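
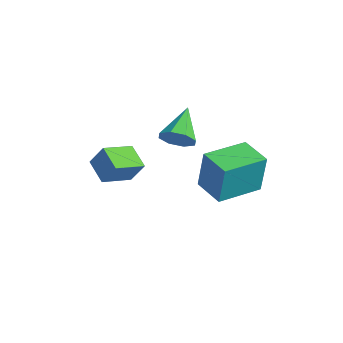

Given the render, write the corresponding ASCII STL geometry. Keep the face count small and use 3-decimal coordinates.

solid 
facet normal -0.971 -0.208 0.115
outer loop
vertex 2.672 -0.252 2.16
vertex 2.23 1.746 2.04
vertex 2.482 -0.408 0.266
endloop
endfacet
facet normal 0.216 -0.975 0.059
outer loop
vertex 3.89 -0.106 0.1
vertex 2.672 -0.252 2.16
vertex 2.482 -0.408 0.266
endloop
endfacet
facet normal -0.971 -0.208 0.115
outer loop
vertex 2.482 -0.408 0.266
vertex 2.23 1.746 2.04
vertex 2.04 1.59 0.146
endloop
endfacet
facet normal -0.099 -0.082 -0.992
outer loop
vertex 2.04 1.59 0.146
vertex 3.89 -0.106 0.1
vertex 2.482 -0.408 0.266
endloop
endfacet
facet normal 0.099 0.082 0.992
outer loop
vertex 2.672 -0.252 2.16
vertex 3.638 2.048 1.874
vertex 2.23 1.746 2.04
endloop
endfacet
facet normal 0.216 -0.975 0.059
outer loop
vertex 4.08 0.05 1.994
vertex 2.672 -0.252 2.16
vertex 3.89 -0.106 0.1
endloop
endfacet
facet normal 0.099 0.082 0.992
outer loop
vertex 4.08 0.05 1.994
vertex 3.638 2.048 1.874
vertex 2.672 -0.252 2.16
endloop
endfacet
facet normal -0.216 0.975 -0.059
outer loop
vertex 2.23 1.746 2.04
vertex 3.638 2.048 1.874
vertex 2.04 1.59 0.146
endloop
endfacet
facet normal -0.099 -0.082 -0.992
outer loop
vertex 3.448 1.892 -0.02
vertex 3.89 -0.106 0.1
vertex 2.04 1.59 0.146
endloop
endfacet
facet normal -0.216 0.975 -0.059
outer loop
vertex 2.04 1.59 0.146
vertex 3.638 2.048 1.874
vertex 3.448 1.892 -0.02
endloop
endfacet
facet normal 0.971 0.208 -0.115
outer loop
vertex 3.448 1.892 -0.02
vertex 4.08 0.05 1.994
vertex 3.89 -0.106 0.1
endloop
endfacet
facet normal 0.971 0.208 -0.115
outer loop
vertex 3.638 2.048 1.874
vertex 4.08 0.05 1.994
vertex 3.448 1.892 -0.02
endloop
endfacet
facet normal 0.672 -0.536 -0.511
outer loop
vertex -0.101 -0.54 1.725
vertex -0.328 -0.157 1.025
vertex 0.236 -0.013 1.616
endloop
endfacet
facet normal 0.215 0.064 0.975
outer loop
vertex -0.101 -0.54 1.725
vertex 0.236 -0.013 1.616
vertex -1.552 0.817 1.955
endloop
endfacet
facet normal 0.672 -0.536 -0.511
outer loop
vertex 0.236 -0.013 1.616
vertex -0.328 -0.157 1.025
vertex 0.243 0.43 1.161
endloop
endfacet
facet normal 0.421 0.647 0.636
outer loop
vertex 0.236 -0.013 1.616
vertex 0.243 0.43 1.161
vertex -1.552 0.817 1.955
endloop
endfacet
facet normal 0.672 -0.535 -0.511
outer loop
vertex 0.243 0.43 1.161
vertex -0.328 -0.157 1.025
vertex -0.085 0.529 0.626
endloop
endfacet
facet normal 0.228 0.973 0.040
outer loop
vertex 0.243 0.43 1.161
vertex -0.085 0.529 0.626
vertex -1.552 0.817 1.955
endloop
endfacet
facet normal 0.672 -0.536 -0.512
outer loop
vertex -0.085 0.529 0.626
vertex -0.328 -0.157 1.025
vertex -0.555 0.227 0.325
endloop
endfacet
facet normal -0.251 0.851 -0.462
outer loop
vertex -0.085 0.529 0.626
vertex -0.555 0.227 0.325
vertex -1.552 0.817 1.955
endloop
endfacet
facet normal 0.673 -0.534 -0.511
outer loop
vertex -0.555 0.227 0.325
vertex -0.328 -0.157 1.025
vertex -0.892 -0.301 0.433
endloop
endfacet
facet normal -0.736 0.352 -0.578
outer loop
vertex -0.555 0.227 0.325
vertex -0.892 -0.301 0.433
vertex -1.552 0.817 1.955
endloop
endfacet
facet normal 0.673 -0.535 -0.511
outer loop
vertex -0.892 -0.301 0.433
vertex -0.328 -0.157 1.025
vertex -0.899 -0.744 0.888
endloop
endfacet
facet normal -0.943 -0.231 -0.239
outer loop
vertex -0.892 -0.301 0.433
vertex -0.899 -0.744 0.888
vertex -1.552 0.817 1.955
endloop
endfacet
facet normal 0.673 -0.535 -0.511
outer loop
vertex -0.899 -0.744 0.888
vertex -0.328 -0.157 1.025
vertex -0.571 -0.843 1.424
endloop
endfacet
facet normal -0.750 -0.557 0.356
outer loop
vertex -0.899 -0.744 0.888
vertex -0.571 -0.843 1.424
vertex -1.552 0.817 1.955
endloop
endfacet
facet normal 0.672 -0.535 -0.511
outer loop
vertex -0.571 -0.843 1.424
vertex -0.328 -0.157 1.025
vertex -0.101 -0.54 1.725
endloop
endfacet
facet normal -0.270 -0.434 0.859
outer loop
vertex -0.571 -0.843 1.424
vertex -0.101 -0.54 1.725
vertex -1.552 0.817 1.955
endloop
endfacet
facet normal -0.908 -0.092 0.408
outer loop
vertex -1.948 -2.805 0.118
vertex -2.317 -1.386 -0.384
vertex -2.357 -3.271 -0.898
endloop
endfacet
facet normal 0.238 -0.916 0.324
outer loop
vertex -1.203 -3.154 -1.416
vertex -1.948 -2.805 0.118
vertex -2.357 -3.271 -0.898
endloop
endfacet
facet normal -0.908 -0.092 0.408
outer loop
vertex -2.357 -3.271 -0.898
vertex -2.317 -1.386 -0.384
vertex -2.726 -1.852 -1.4
endloop
endfacet
facet normal -0.344 -0.391 -0.854
outer loop
vertex -2.726 -1.852 -1.4
vertex -1.203 -3.154 -1.416
vertex -2.357 -3.271 -0.898
endloop
endfacet
facet normal 0.344 0.391 0.854
outer loop
vertex -1.948 -2.805 0.118
vertex -1.163 -1.269 -0.902
vertex -2.317 -1.386 -0.384
endloop
endfacet
facet normal 0.238 -0.916 0.324
outer loop
vertex -0.794 -2.688 -0.4
vertex -1.948 -2.805 0.118
vertex -1.203 -3.154 -1.416
endloop
endfacet
facet normal 0.344 0.391 0.854
outer loop
vertex -0.794 -2.688 -0.4
vertex -1.163 -1.269 -0.902
vertex -1.948 -2.805 0.118
endloop
endfacet
facet normal -0.238 0.916 -0.324
outer loop
vertex -2.317 -1.386 -0.384
vertex -1.163 -1.269 -0.902
vertex -2.726 -1.852 -1.4
endloop
endfacet
facet normal -0.344 -0.391 -0.854
outer loop
vertex -1.572 -1.735 -1.918
vertex -1.203 -3.154 -1.416
vertex -2.726 -1.852 -1.4
endloop
endfacet
facet normal -0.238 0.916 -0.324
outer loop
vertex -2.726 -1.852 -1.4
vertex -1.163 -1.269 -0.902
vertex -1.572 -1.735 -1.918
endloop
endfacet
facet normal 0.908 0.092 -0.408
outer loop
vertex -1.572 -1.735 -1.918
vertex -0.794 -2.688 -0.4
vertex -1.203 -3.154 -1.416
endloop
endfacet
facet normal 0.908 0.092 -0.408
outer loop
vertex -1.163 -1.269 -0.902
vertex -0.794 -2.688 -0.4
vertex -1.572 -1.735 -1.918
endloop
endfacet

endsolid


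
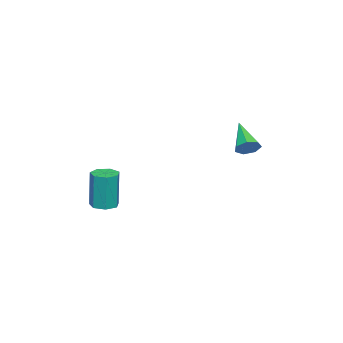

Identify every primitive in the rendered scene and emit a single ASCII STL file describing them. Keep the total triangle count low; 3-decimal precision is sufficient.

solid 
facet normal -0.003 -0.028 -1.000
outer loop
vertex 0.988 -2.055 -1.017
vertex 0.367 -2.42 -1.005
vertex 0.469 -1.708 -1.025
endloop
endfacet
facet normal 0.556 0.831 -0.025
outer loop
vertex 0.988 -2.055 -1.017
vertex 0.469 -1.708 -1.025
vertex 0.994 -1.995 1.092
endloop
endfacet
facet normal 0.556 0.831 -0.025
outer loop
vertex 0.994 -1.995 1.092
vertex 0.469 -1.708 -1.025
vertex 0.475 -1.648 1.084
endloop
endfacet
facet normal 0.004 0.029 1.000
outer loop
vertex 0.994 -1.995 1.092
vertex 0.475 -1.648 1.084
vertex 0.373 -2.36 1.105
endloop
endfacet
facet normal -0.003 -0.028 -1.000
outer loop
vertex 0.469 -1.708 -1.025
vertex 0.367 -2.42 -1.005
vertex -0.127 -1.896 -1.018
endloop
endfacet
facet normal -0.301 0.953 -0.026
outer loop
vertex 0.469 -1.708 -1.025
vertex -0.127 -1.896 -1.018
vertex 0.475 -1.648 1.084
endloop
endfacet
facet normal -0.301 0.953 -0.026
outer loop
vertex 0.475 -1.648 1.084
vertex -0.127 -1.896 -1.018
vertex -0.121 -1.836 1.091
endloop
endfacet
facet normal 0.003 0.029 1.000
outer loop
vertex 0.475 -1.648 1.084
vertex -0.121 -1.836 1.091
vertex 0.373 -2.36 1.105
endloop
endfacet
facet normal -0.003 -0.028 -1.000
outer loop
vertex -0.127 -1.896 -1.018
vertex 0.367 -2.42 -1.005
vertex -0.351 -2.479 -1.001
endloop
endfacet
facet normal -0.934 0.358 -0.008
outer loop
vertex -0.127 -1.896 -1.018
vertex -0.351 -2.479 -1.001
vertex -0.121 -1.836 1.091
endloop
endfacet
facet normal -0.934 0.357 -0.007
outer loop
vertex -0.121 -1.836 1.091
vertex -0.351 -2.479 -1.001
vertex -0.344 -2.419 1.108
endloop
endfacet
facet normal 0.002 0.028 1.000
outer loop
vertex -0.121 -1.836 1.091
vertex -0.344 -2.419 1.108
vertex 0.373 -2.36 1.105
endloop
endfacet
facet normal -0.003 -0.030 -1.000
outer loop
vertex -0.351 -2.479 -1.001
vertex 0.367 -2.42 -1.005
vertex -0.034 -3.018 -0.986
endloop
endfacet
facet normal -0.862 -0.507 0.017
outer loop
vertex -0.351 -2.479 -1.001
vertex -0.034 -3.018 -0.986
vertex -0.344 -2.419 1.108
endloop
endfacet
facet normal -0.863 -0.505 0.017
outer loop
vertex -0.344 -2.419 1.108
vertex -0.034 -3.018 -0.986
vertex -0.028 -2.958 1.123
endloop
endfacet
facet normal 0.002 0.029 1.000
outer loop
vertex -0.344 -2.419 1.108
vertex -0.028 -2.958 1.123
vertex 0.373 -2.36 1.105
endloop
endfacet
facet normal -0.004 -0.029 -1.000
outer loop
vertex -0.034 -3.018 -0.986
vertex 0.367 -2.42 -1.005
vertex 0.584 -3.106 -0.986
endloop
endfacet
facet normal -0.141 -0.990 0.029
outer loop
vertex -0.034 -3.018 -0.986
vertex 0.584 -3.106 -0.986
vertex -0.028 -2.958 1.123
endloop
endfacet
facet normal -0.141 -0.990 0.029
outer loop
vertex -0.028 -2.958 1.123
vertex 0.584 -3.106 -0.986
vertex 0.591 -3.046 1.123
endloop
endfacet
facet normal 0.004 0.027 1.000
outer loop
vertex -0.028 -2.958 1.123
vertex 0.591 -3.046 1.123
vertex 0.373 -2.36 1.105
endloop
endfacet
facet normal -0.002 -0.028 -1.000
outer loop
vertex 0.584 -3.106 -0.986
vertex 0.367 -2.42 -1.005
vertex 1.039 -2.678 -0.999
endloop
endfacet
facet normal 0.685 -0.728 0.018
outer loop
vertex 0.584 -3.106 -0.986
vertex 1.039 -2.678 -0.999
vertex 0.591 -3.046 1.123
endloop
endfacet
facet normal 0.686 -0.727 0.019
outer loop
vertex 0.591 -3.046 1.123
vertex 1.039 -2.678 -0.999
vertex 1.045 -2.618 1.11
endloop
endfacet
facet normal 0.003 0.027 1.000
outer loop
vertex 0.591 -3.046 1.123
vertex 1.045 -2.618 1.11
vertex 0.373 -2.36 1.105
endloop
endfacet
facet normal -0.002 -0.029 -1.000
outer loop
vertex 1.039 -2.678 -0.999
vertex 0.367 -2.42 -1.005
vertex 0.988 -2.055 -1.017
endloop
endfacet
facet normal 0.997 0.081 -0.005
outer loop
vertex 1.039 -2.678 -0.999
vertex 0.988 -2.055 -1.017
vertex 1.045 -2.618 1.11
endloop
endfacet
facet normal 0.997 0.081 -0.005
outer loop
vertex 1.045 -2.618 1.11
vertex 0.988 -2.055 -1.017
vertex 0.994 -1.995 1.092
endloop
endfacet
facet normal 0.004 0.029 1.000
outer loop
vertex 1.045 -2.618 1.11
vertex 0.994 -1.995 1.092
vertex 0.373 -2.36 1.105
endloop
endfacet
facet normal 0.655 0.500 -0.566
outer loop
vertex -0.71 3.895 3.428
vertex -1.195 4.291 3.217
vertex -0.8 4.367 3.741
endloop
endfacet
facet normal 0.508 -0.407 0.759
outer loop
vertex -0.71 3.895 3.428
vertex -0.8 4.367 3.741
vertex -2.425 3.349 4.283
endloop
endfacet
facet normal 0.655 0.500 -0.566
outer loop
vertex -0.8 4.367 3.741
vertex -1.195 4.291 3.217
vertex -1.187 4.781 3.659
endloop
endfacet
facet normal 0.125 0.304 0.945
outer loop
vertex -0.8 4.367 3.741
vertex -1.187 4.781 3.659
vertex -2.425 3.349 4.283
endloop
endfacet
facet normal 0.654 0.501 -0.567
outer loop
vertex -1.187 4.781 3.659
vertex -1.195 4.291 3.217
vertex -1.58 4.826 3.245
endloop
endfacet
facet normal -0.500 0.671 0.548
outer loop
vertex -1.187 4.781 3.659
vertex -1.58 4.826 3.245
vertex -2.425 3.349 4.283
endloop
endfacet
facet normal 0.654 0.501 -0.567
outer loop
vertex -1.58 4.826 3.245
vertex -1.195 4.291 3.217
vertex -1.683 4.468 2.81
endloop
endfacet
facet normal -0.898 0.420 -0.133
outer loop
vertex -1.58 4.826 3.245
vertex -1.683 4.468 2.81
vertex -2.425 3.349 4.283
endloop
endfacet
facet normal 0.654 0.500 -0.567
outer loop
vertex -1.683 4.468 2.81
vertex -1.195 4.291 3.217
vertex -1.418 3.976 2.682
endloop
endfacet
facet normal -0.768 -0.261 -0.585
outer loop
vertex -1.683 4.468 2.81
vertex -1.418 3.976 2.682
vertex -2.425 3.349 4.283
endloop
endfacet
facet normal 0.654 0.501 -0.567
outer loop
vertex -1.418 3.976 2.682
vertex -1.195 4.291 3.217
vertex -0.985 3.722 2.957
endloop
endfacet
facet normal -0.208 -0.859 -0.467
outer loop
vertex -1.418 3.976 2.682
vertex -0.985 3.722 2.957
vertex -2.425 3.349 4.283
endloop
endfacet
facet normal 0.655 0.500 -0.566
outer loop
vertex -0.985 3.722 2.957
vertex -1.195 4.291 3.217
vertex -0.71 3.895 3.428
endloop
endfacet
facet normal 0.359 -0.924 0.130
outer loop
vertex -0.985 3.722 2.957
vertex -0.71 3.895 3.428
vertex -2.425 3.349 4.283
endloop
endfacet

endsolid


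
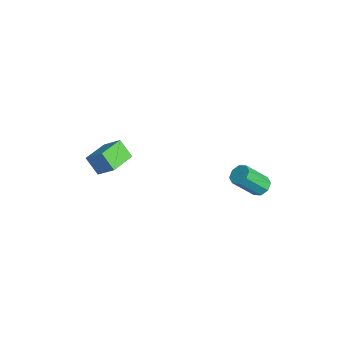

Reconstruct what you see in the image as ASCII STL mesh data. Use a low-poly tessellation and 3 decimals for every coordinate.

solid 
facet normal -0.620 0.784 -0.034
outer loop
vertex -3.245 -3.096 3.138
vertex -2.524 -2.572 2.046
vertex -4.137 -3.843 2.191
endloop
endfacet
facet normal -0.511 -0.372 0.775
outer loop
vertex -2.976 -5.308 2.254
vertex -3.245 -3.096 3.138
vertex -4.137 -3.843 2.191
endloop
endfacet
facet normal -0.620 0.783 -0.034
outer loop
vertex -4.137 -3.843 2.191
vertex -2.524 -2.572 2.046
vertex -3.415 -3.319 1.098
endloop
endfacet
facet normal -0.594 -0.498 -0.631
outer loop
vertex -3.415 -3.319 1.098
vertex -2.976 -5.308 2.254
vertex -4.137 -3.843 2.191
endloop
endfacet
facet normal 0.594 0.498 0.631
outer loop
vertex -3.245 -3.096 3.138
vertex -1.363 -4.037 2.109
vertex -2.524 -2.572 2.046
endloop
endfacet
facet normal -0.512 -0.372 0.774
outer loop
vertex -2.085 -4.561 3.202
vertex -3.245 -3.096 3.138
vertex -2.976 -5.308 2.254
endloop
endfacet
facet normal 0.594 0.498 0.631
outer loop
vertex -2.085 -4.561 3.202
vertex -1.363 -4.037 2.109
vertex -3.245 -3.096 3.138
endloop
endfacet
facet normal 0.512 0.372 -0.774
outer loop
vertex -2.524 -2.572 2.046
vertex -1.363 -4.037 2.109
vertex -3.415 -3.319 1.098
endloop
endfacet
facet normal -0.594 -0.498 -0.631
outer loop
vertex -2.255 -4.784 1.162
vertex -2.976 -5.308 2.254
vertex -3.415 -3.319 1.098
endloop
endfacet
facet normal 0.512 0.371 -0.775
outer loop
vertex -3.415 -3.319 1.098
vertex -1.363 -4.037 2.109
vertex -2.255 -4.784 1.162
endloop
endfacet
facet normal 0.621 -0.783 0.034
outer loop
vertex -2.255 -4.784 1.162
vertex -2.085 -4.561 3.202
vertex -2.976 -5.308 2.254
endloop
endfacet
facet normal 0.620 -0.784 0.034
outer loop
vertex -1.363 -4.037 2.109
vertex -2.085 -4.561 3.202
vertex -2.255 -4.784 1.162
endloop
endfacet
facet normal -0.008 0.675 -0.737
outer loop
vertex 2.253 4.295 0.967
vertex 1.552 4.116 0.811
vertex 1.88 4.607 1.257
endloop
endfacet
facet normal 0.752 0.490 0.441
outer loop
vertex 2.253 4.295 0.967
vertex 1.88 4.607 1.257
vertex 2.27 2.902 2.485
endloop
endfacet
facet normal 0.752 0.490 0.441
outer loop
vertex 2.27 2.902 2.485
vertex 1.88 4.607 1.257
vertex 1.897 3.214 2.775
endloop
endfacet
facet normal 0.008 -0.676 0.737
outer loop
vertex 2.27 2.902 2.485
vertex 1.897 3.214 2.775
vertex 1.568 2.724 2.329
endloop
endfacet
facet normal -0.008 0.675 -0.738
outer loop
vertex 1.88 4.607 1.257
vertex 1.552 4.116 0.811
vertex 1.315 4.632 1.286
endloop
endfacet
facet normal 0.067 0.736 0.674
outer loop
vertex 1.88 4.607 1.257
vertex 1.315 4.632 1.286
vertex 1.897 3.214 2.775
endloop
endfacet
facet normal 0.067 0.736 0.674
outer loop
vertex 1.897 3.214 2.775
vertex 1.315 4.632 1.286
vertex 1.332 3.239 2.804
endloop
endfacet
facet normal 0.008 -0.676 0.737
outer loop
vertex 1.897 3.214 2.775
vertex 1.332 3.239 2.804
vertex 1.568 2.724 2.329
endloop
endfacet
facet normal -0.008 0.675 -0.738
outer loop
vertex 1.315 4.632 1.286
vertex 1.552 4.116 0.811
vertex 0.888 4.355 1.037
endloop
endfacet
facet normal -0.657 0.552 0.514
outer loop
vertex 1.315 4.632 1.286
vertex 0.888 4.355 1.037
vertex 1.332 3.239 2.804
endloop
endfacet
facet normal -0.657 0.552 0.514
outer loop
vertex 1.332 3.239 2.804
vertex 0.888 4.355 1.037
vertex 0.905 2.962 2.555
endloop
endfacet
facet normal 0.009 -0.676 0.737
outer loop
vertex 1.332 3.239 2.804
vertex 0.905 2.962 2.555
vertex 1.568 2.724 2.329
endloop
endfacet
facet normal -0.008 0.676 -0.737
outer loop
vertex 0.888 4.355 1.037
vertex 1.552 4.116 0.811
vertex 0.85 3.938 0.655
endloop
endfacet
facet normal -0.998 0.044 0.051
outer loop
vertex 0.888 4.355 1.037
vertex 0.85 3.938 0.655
vertex 0.905 2.962 2.555
endloop
endfacet
facet normal -0.998 0.044 0.051
outer loop
vertex 0.905 2.962 2.555
vertex 0.85 3.938 0.655
vertex 0.867 2.545 2.173
endloop
endfacet
facet normal 0.009 -0.676 0.737
outer loop
vertex 0.905 2.962 2.555
vertex 0.867 2.545 2.173
vertex 1.568 2.724 2.329
endloop
endfacet
facet normal -0.008 0.676 -0.737
outer loop
vertex 0.85 3.938 0.655
vertex 1.552 4.116 0.811
vertex 1.223 3.626 0.365
endloop
endfacet
facet normal -0.752 -0.490 -0.441
outer loop
vertex 0.85 3.938 0.655
vertex 1.223 3.626 0.365
vertex 0.867 2.545 2.173
endloop
endfacet
facet normal -0.752 -0.490 -0.441
outer loop
vertex 0.867 2.545 2.173
vertex 1.223 3.626 0.365
vertex 1.24 2.233 1.883
endloop
endfacet
facet normal 0.008 -0.675 0.737
outer loop
vertex 0.867 2.545 2.173
vertex 1.24 2.233 1.883
vertex 1.568 2.724 2.329
endloop
endfacet
facet normal -0.008 0.676 -0.737
outer loop
vertex 1.223 3.626 0.365
vertex 1.552 4.116 0.811
vertex 1.788 3.601 0.336
endloop
endfacet
facet normal -0.067 -0.736 -0.674
outer loop
vertex 1.223 3.626 0.365
vertex 1.788 3.601 0.336
vertex 1.24 2.233 1.883
endloop
endfacet
facet normal -0.067 -0.736 -0.674
outer loop
vertex 1.24 2.233 1.883
vertex 1.788 3.601 0.336
vertex 1.805 2.208 1.854
endloop
endfacet
facet normal 0.008 -0.675 0.738
outer loop
vertex 1.24 2.233 1.883
vertex 1.805 2.208 1.854
vertex 1.568 2.724 2.329
endloop
endfacet
facet normal -0.009 0.676 -0.737
outer loop
vertex 1.788 3.601 0.336
vertex 1.552 4.116 0.811
vertex 2.215 3.878 0.585
endloop
endfacet
facet normal 0.657 -0.552 -0.514
outer loop
vertex 1.788 3.601 0.336
vertex 2.215 3.878 0.585
vertex 1.805 2.208 1.854
endloop
endfacet
facet normal 0.657 -0.552 -0.514
outer loop
vertex 1.805 2.208 1.854
vertex 2.215 3.878 0.585
vertex 2.232 2.485 2.103
endloop
endfacet
facet normal 0.008 -0.675 0.738
outer loop
vertex 1.805 2.208 1.854
vertex 2.232 2.485 2.103
vertex 1.568 2.724 2.329
endloop
endfacet
facet normal -0.009 0.676 -0.737
outer loop
vertex 2.215 3.878 0.585
vertex 1.552 4.116 0.811
vertex 2.253 4.295 0.967
endloop
endfacet
facet normal 0.998 -0.044 -0.051
outer loop
vertex 2.215 3.878 0.585
vertex 2.253 4.295 0.967
vertex 2.232 2.485 2.103
endloop
endfacet
facet normal 0.998 -0.044 -0.051
outer loop
vertex 2.232 2.485 2.103
vertex 2.253 4.295 0.967
vertex 2.27 2.902 2.485
endloop
endfacet
facet normal 0.008 -0.676 0.737
outer loop
vertex 2.232 2.485 2.103
vertex 2.27 2.902 2.485
vertex 1.568 2.724 2.329
endloop
endfacet

endsolid


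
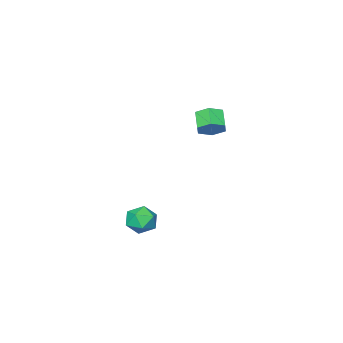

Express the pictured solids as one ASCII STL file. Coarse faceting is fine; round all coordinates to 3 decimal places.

solid 
facet normal 0.455 0.650 -0.608
outer loop
vertex -1.548 0.851 1.753
vertex -1.887 0.528 1.154
vertex -2.225 1.104 1.517
endloop
endfacet
facet normal 0.001 0.683 0.730
outer loop
vertex -1.548 0.851 1.753
vertex -2.225 1.104 1.517
vertex -2.035 0.156 2.404
endloop
endfacet
facet normal -0.000 0.683 0.730
outer loop
vertex -2.035 0.156 2.404
vertex -2.225 1.104 1.517
vertex -2.712 0.408 2.168
endloop
endfacet
facet normal -0.454 -0.650 0.609
outer loop
vertex -2.035 0.156 2.404
vertex -2.712 0.408 2.168
vertex -2.373 -0.168 1.806
endloop
endfacet
facet normal 0.455 0.650 -0.608
outer loop
vertex -2.225 1.104 1.517
vertex -1.887 0.528 1.154
vertex -2.563 0.78 0.918
endloop
endfacet
facet normal -0.772 0.629 0.095
outer loop
vertex -2.225 1.104 1.517
vertex -2.563 0.78 0.918
vertex -2.712 0.408 2.168
endloop
endfacet
facet normal -0.771 0.630 0.095
outer loop
vertex -2.712 0.408 2.168
vertex -2.563 0.78 0.918
vertex -3.05 0.085 1.569
endloop
endfacet
facet normal -0.456 -0.650 0.608
outer loop
vertex -2.712 0.408 2.168
vertex -3.05 0.085 1.569
vertex -2.373 -0.168 1.806
endloop
endfacet
facet normal 0.455 0.650 -0.609
outer loop
vertex -2.563 0.78 0.918
vertex -1.887 0.528 1.154
vertex -2.225 0.204 0.556
endloop
endfacet
facet normal -0.771 -0.054 -0.634
outer loop
vertex -2.563 0.78 0.918
vertex -2.225 0.204 0.556
vertex -3.05 0.085 1.569
endloop
endfacet
facet normal -0.771 -0.054 -0.634
outer loop
vertex -3.05 0.085 1.569
vertex -2.225 0.204 0.556
vertex -2.712 -0.491 1.207
endloop
endfacet
facet normal -0.456 -0.650 0.608
outer loop
vertex -3.05 0.085 1.569
vertex -2.712 -0.491 1.207
vertex -2.373 -0.168 1.806
endloop
endfacet
facet normal 0.454 0.650 -0.609
outer loop
vertex -2.225 0.204 0.556
vertex -1.887 0.528 1.154
vertex -1.548 -0.048 0.792
endloop
endfacet
facet normal -0.000 -0.684 -0.730
outer loop
vertex -2.225 0.204 0.556
vertex -1.548 -0.048 0.792
vertex -2.712 -0.491 1.207
endloop
endfacet
facet normal -0.001 -0.683 -0.731
outer loop
vertex -2.712 -0.491 1.207
vertex -1.548 -0.048 0.792
vertex -2.035 -0.744 1.443
endloop
endfacet
facet normal -0.455 -0.650 0.608
outer loop
vertex -2.712 -0.491 1.207
vertex -2.035 -0.744 1.443
vertex -2.373 -0.168 1.806
endloop
endfacet
facet normal 0.456 0.650 -0.608
outer loop
vertex -1.548 -0.048 0.792
vertex -1.887 0.528 1.154
vertex -1.21 0.275 1.391
endloop
endfacet
facet normal 0.771 -0.629 -0.096
outer loop
vertex -1.548 -0.048 0.792
vertex -1.21 0.275 1.391
vertex -2.035 -0.744 1.443
endloop
endfacet
facet normal 0.771 -0.629 -0.095
outer loop
vertex -2.035 -0.744 1.443
vertex -1.21 0.275 1.391
vertex -1.697 -0.42 2.042
endloop
endfacet
facet normal -0.455 -0.650 0.608
outer loop
vertex -2.035 -0.744 1.443
vertex -1.697 -0.42 2.042
vertex -2.373 -0.168 1.806
endloop
endfacet
facet normal 0.456 0.650 -0.608
outer loop
vertex -1.21 0.275 1.391
vertex -1.887 0.528 1.154
vertex -1.548 0.851 1.753
endloop
endfacet
facet normal 0.771 0.054 0.634
outer loop
vertex -1.21 0.275 1.391
vertex -1.548 0.851 1.753
vertex -1.697 -0.42 2.042
endloop
endfacet
facet normal 0.771 0.054 0.634
outer loop
vertex -1.697 -0.42 2.042
vertex -1.548 0.851 1.753
vertex -2.035 0.156 2.404
endloop
endfacet
facet normal -0.455 -0.650 0.609
outer loop
vertex -1.697 -0.42 2.042
vertex -2.035 0.156 2.404
vertex -2.373 -0.168 1.806
endloop
endfacet
facet normal -0.799 -0.317 0.511
outer loop
vertex 3.155 2.444 -2.002
vertex 3.451 1.657 -2.027
vertex 3.658 2.165 -1.388
endloop
endfacet
facet normal -0.637 0.357 0.684
outer loop
vertex 3.155 2.444 -2.002
vertex 3.658 2.165 -1.388
vertex 3.762 2.941 -1.696
endloop
endfacet
facet normal -0.657 0.749 0.087
outer loop
vertex 3.155 2.444 -2.002
vertex 3.762 2.941 -1.696
vertex 3.62 2.913 -2.525
endloop
endfacet
facet normal -0.832 0.318 -0.454
outer loop
vertex 3.155 2.444 -2.002
vertex 3.62 2.913 -2.525
vertex 3.428 2.12 -2.729
endloop
endfacet
facet normal -0.920 -0.340 -0.194
outer loop
vertex 3.155 2.444 -2.002
vertex 3.428 2.12 -2.729
vertex 3.451 1.657 -2.027
endloop
endfacet
facet normal 0.033 0.365 0.930
outer loop
vertex 3.762 2.941 -1.696
vertex 3.658 2.165 -1.388
vertex 4.432 2.46 -1.531
endloop
endfacet
facet normal -0.231 -0.724 0.650
outer loop
vertex 3.658 2.165 -1.388
vertex 3.451 1.657 -2.027
vertex 4.24 1.667 -1.735
endloop
endfacet
facet normal -0.426 -0.761 -0.488
outer loop
vertex 3.451 1.657 -2.027
vertex 3.428 2.12 -2.729
vertex 4.098 1.639 -2.564
endloop
endfacet
facet normal -0.283 0.303 -0.910
outer loop
vertex 3.428 2.12 -2.729
vertex 3.62 2.913 -2.525
vertex 4.202 2.415 -2.872
endloop
endfacet
facet normal -0.000 0.999 -0.034
outer loop
vertex 3.62 2.913 -2.525
vertex 3.762 2.941 -1.696
vertex 4.409 2.923 -2.233
endloop
endfacet
facet normal 0.832 -0.318 0.454
outer loop
vertex 4.705 2.136 -2.258
vertex 4.432 2.46 -1.531
vertex 4.24 1.667 -1.735
endloop
endfacet
facet normal 0.657 -0.749 -0.087
outer loop
vertex 4.705 2.136 -2.258
vertex 4.24 1.667 -1.735
vertex 4.098 1.639 -2.564
endloop
endfacet
facet normal 0.637 -0.357 -0.684
outer loop
vertex 4.705 2.136 -2.258
vertex 4.098 1.639 -2.564
vertex 4.202 2.415 -2.872
endloop
endfacet
facet normal 0.799 0.317 -0.511
outer loop
vertex 4.705 2.136 -2.258
vertex 4.202 2.415 -2.872
vertex 4.409 2.923 -2.233
endloop
endfacet
facet normal 0.920 0.340 0.194
outer loop
vertex 4.705 2.136 -2.258
vertex 4.409 2.923 -2.233
vertex 4.432 2.46 -1.531
endloop
endfacet
facet normal 0.283 -0.303 0.910
outer loop
vertex 4.24 1.667 -1.735
vertex 4.432 2.46 -1.531
vertex 3.658 2.165 -1.388
endloop
endfacet
facet normal 0.000 -0.999 0.034
outer loop
vertex 4.098 1.639 -2.564
vertex 4.24 1.667 -1.735
vertex 3.451 1.657 -2.027
endloop
endfacet
facet normal -0.033 -0.365 -0.930
outer loop
vertex 4.202 2.415 -2.872
vertex 4.098 1.639 -2.564
vertex 3.428 2.12 -2.729
endloop
endfacet
facet normal 0.231 0.724 -0.650
outer loop
vertex 4.409 2.923 -2.233
vertex 4.202 2.415 -2.872
vertex 3.62 2.913 -2.525
endloop
endfacet
facet normal 0.426 0.761 0.488
outer loop
vertex 4.432 2.46 -1.531
vertex 4.409 2.923 -2.233
vertex 3.762 2.941 -1.696
endloop
endfacet

endsolid


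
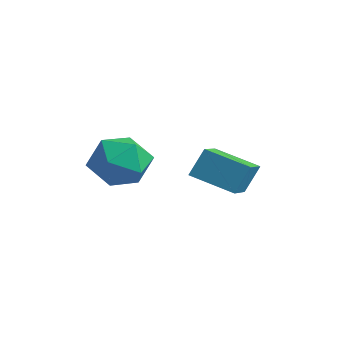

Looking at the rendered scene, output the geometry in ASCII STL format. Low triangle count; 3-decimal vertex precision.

solid 
facet normal -0.599 0.734 -0.319
outer loop
vertex -0.735 0.439 1.267
vertex 0.259 1.066 0.842
vertex -0.815 0.032 0.48
endloop
endfacet
facet normal -0.795 -0.502 0.340
outer loop
vertex -0.179 -0.746 0.818
vertex -0.735 0.439 1.267
vertex -0.815 0.032 0.48
endloop
endfacet
facet normal -0.599 0.734 -0.320
outer loop
vertex -0.815 0.032 0.48
vertex 0.259 1.066 0.842
vertex 0.18 0.659 0.055
endloop
endfacet
facet normal -0.090 -0.458 -0.885
outer loop
vertex 0.18 0.659 0.055
vertex -0.179 -0.746 0.818
vertex -0.815 0.032 0.48
endloop
endfacet
facet normal 0.090 0.458 0.885
outer loop
vertex -0.735 0.439 1.267
vertex 0.895 0.288 1.18
vertex 0.259 1.066 0.842
endloop
endfacet
facet normal -0.796 -0.502 0.339
outer loop
vertex -0.1 -0.339 1.605
vertex -0.735 0.439 1.267
vertex -0.179 -0.746 0.818
endloop
endfacet
facet normal 0.090 0.457 0.885
outer loop
vertex -0.1 -0.339 1.605
vertex 0.895 0.288 1.18
vertex -0.735 0.439 1.267
endloop
endfacet
facet normal 0.795 0.502 -0.340
outer loop
vertex 0.259 1.066 0.842
vertex 0.895 0.288 1.18
vertex 0.18 0.659 0.055
endloop
endfacet
facet normal -0.090 -0.458 -0.885
outer loop
vertex 0.815 -0.119 0.393
vertex -0.179 -0.746 0.818
vertex 0.18 0.659 0.055
endloop
endfacet
facet normal 0.795 0.501 -0.340
outer loop
vertex 0.18 0.659 0.055
vertex 0.895 0.288 1.18
vertex 0.815 -0.119 0.393
endloop
endfacet
facet normal 0.599 -0.734 0.319
outer loop
vertex 0.815 -0.119 0.393
vertex -0.1 -0.339 1.605
vertex -0.179 -0.746 0.818
endloop
endfacet
facet normal 0.599 -0.734 0.319
outer loop
vertex 0.895 0.288 1.18
vertex -0.1 -0.339 1.605
vertex 0.815 -0.119 0.393
endloop
endfacet
facet normal 0.058 0.891 -0.450
outer loop
vertex -0.717 -1.816 0.643
vertex -1.406 -1.547 1.087
vertex -0.615 -1.435 1.41
endloop
endfacet
facet normal 0.704 0.595 -0.389
outer loop
vertex -0.717 -1.816 0.643
vertex -0.615 -1.435 1.41
vertex -0.143 -2.127 1.206
endloop
endfacet
facet normal 0.690 -0.035 -0.723
outer loop
vertex -0.717 -1.816 0.643
vertex -0.143 -2.127 1.206
vertex -0.642 -2.667 0.756
endloop
endfacet
facet normal 0.034 -0.129 -0.991
outer loop
vertex -0.717 -1.816 0.643
vertex -0.642 -2.667 0.756
vertex -1.423 -2.309 0.683
endloop
endfacet
facet normal -0.357 0.444 -0.822
outer loop
vertex -0.717 -1.816 0.643
vertex -1.423 -2.309 0.683
vertex -1.406 -1.547 1.087
endloop
endfacet
facet normal 0.826 0.474 0.303
outer loop
vertex -0.143 -2.127 1.206
vertex -0.615 -1.435 1.41
vertex -0.477 -2.051 1.997
endloop
endfacet
facet normal -0.219 0.954 0.205
outer loop
vertex -0.615 -1.435 1.41
vertex -1.406 -1.547 1.087
vertex -1.258 -1.693 1.924
endloop
endfacet
facet normal -0.888 0.230 -0.397
outer loop
vertex -1.406 -1.547 1.087
vertex -1.423 -2.309 0.683
vertex -1.757 -2.233 1.474
endloop
endfacet
facet normal -0.257 -0.696 -0.670
outer loop
vertex -1.423 -2.309 0.683
vertex -0.642 -2.667 0.756
vertex -1.285 -2.925 1.27
endloop
endfacet
facet normal 0.804 -0.545 -0.237
outer loop
vertex -0.642 -2.667 0.756
vertex -0.143 -2.127 1.206
vertex -0.494 -2.813 1.593
endloop
endfacet
facet normal -0.034 0.129 0.991
outer loop
vertex -1.183 -2.544 2.037
vertex -0.477 -2.051 1.997
vertex -1.258 -1.693 1.924
endloop
endfacet
facet normal -0.690 0.035 0.723
outer loop
vertex -1.183 -2.544 2.037
vertex -1.258 -1.693 1.924
vertex -1.757 -2.233 1.474
endloop
endfacet
facet normal -0.704 -0.595 0.389
outer loop
vertex -1.183 -2.544 2.037
vertex -1.757 -2.233 1.474
vertex -1.285 -2.925 1.27
endloop
endfacet
facet normal -0.058 -0.891 0.450
outer loop
vertex -1.183 -2.544 2.037
vertex -1.285 -2.925 1.27
vertex -0.494 -2.813 1.593
endloop
endfacet
facet normal 0.357 -0.444 0.822
outer loop
vertex -1.183 -2.544 2.037
vertex -0.494 -2.813 1.593
vertex -0.477 -2.051 1.997
endloop
endfacet
facet normal 0.257 0.696 0.670
outer loop
vertex -1.258 -1.693 1.924
vertex -0.477 -2.051 1.997
vertex -0.615 -1.435 1.41
endloop
endfacet
facet normal -0.804 0.545 0.237
outer loop
vertex -1.757 -2.233 1.474
vertex -1.258 -1.693 1.924
vertex -1.406 -1.547 1.087
endloop
endfacet
facet normal -0.826 -0.474 -0.303
outer loop
vertex -1.285 -2.925 1.27
vertex -1.757 -2.233 1.474
vertex -1.423 -2.309 0.683
endloop
endfacet
facet normal 0.219 -0.954 -0.205
outer loop
vertex -0.494 -2.813 1.593
vertex -1.285 -2.925 1.27
vertex -0.642 -2.667 0.756
endloop
endfacet
facet normal 0.888 -0.230 0.397
outer loop
vertex -0.477 -2.051 1.997
vertex -0.494 -2.813 1.593
vertex -0.143 -2.127 1.206
endloop
endfacet

endsolid


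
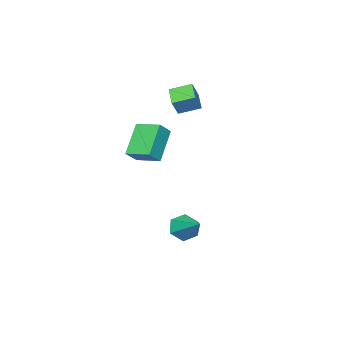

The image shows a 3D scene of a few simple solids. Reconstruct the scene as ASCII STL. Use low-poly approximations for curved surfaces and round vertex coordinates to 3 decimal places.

solid 
facet normal -0.526 -0.055 -0.849
outer loop
vertex -3.383 -3.121 1.993
vertex -4.095 -2.235 2.377
vertex -2.657 -2.322 1.492
endloop
endfacet
facet normal 0.593 -0.739 -0.320
outer loop
vertex -2.105 -2.265 2.383
vertex -3.383 -3.121 1.993
vertex -2.657 -2.322 1.492
endloop
endfacet
facet normal -0.526 -0.055 -0.849
outer loop
vertex -2.657 -2.322 1.492
vertex -4.095 -2.235 2.377
vertex -3.369 -1.436 1.876
endloop
endfacet
facet normal 0.609 0.672 -0.421
outer loop
vertex -3.369 -1.436 1.876
vertex -2.105 -2.265 2.383
vertex -2.657 -2.322 1.492
endloop
endfacet
facet normal -0.609 -0.672 0.421
outer loop
vertex -3.383 -3.121 1.993
vertex -3.543 -2.178 3.268
vertex -4.095 -2.235 2.377
endloop
endfacet
facet normal 0.593 -0.739 -0.320
outer loop
vertex -2.831 -3.064 2.884
vertex -3.383 -3.121 1.993
vertex -2.105 -2.265 2.383
endloop
endfacet
facet normal -0.609 -0.672 0.421
outer loop
vertex -2.831 -3.064 2.884
vertex -3.543 -2.178 3.268
vertex -3.383 -3.121 1.993
endloop
endfacet
facet normal -0.593 0.739 0.320
outer loop
vertex -4.095 -2.235 2.377
vertex -3.543 -2.178 3.268
vertex -3.369 -1.436 1.876
endloop
endfacet
facet normal 0.609 0.672 -0.421
outer loop
vertex -2.817 -1.379 2.767
vertex -2.105 -2.265 2.383
vertex -3.369 -1.436 1.876
endloop
endfacet
facet normal -0.593 0.739 0.320
outer loop
vertex -3.369 -1.436 1.876
vertex -3.543 -2.178 3.268
vertex -2.817 -1.379 2.767
endloop
endfacet
facet normal 0.526 0.055 0.849
outer loop
vertex -2.817 -1.379 2.767
vertex -2.831 -3.064 2.884
vertex -2.105 -2.265 2.383
endloop
endfacet
facet normal 0.526 0.055 0.849
outer loop
vertex -3.543 -2.178 3.268
vertex -2.831 -3.064 2.884
vertex -2.817 -1.379 2.767
endloop
endfacet
facet normal -0.344 -0.784 -0.517
outer loop
vertex 1.18 0.443 -3.491
vertex 0.803 0.946 -4.002
vertex 1.563 0.711 -4.152
endloop
endfacet
facet normal 0.880 -0.222 0.420
outer loop
vertex 1.18 0.443 -3.491
vertex 1.563 0.711 -4.152
vertex 1.457 2.434 -3.018
endloop
endfacet
facet normal -0.344 -0.784 -0.517
outer loop
vertex 1.563 0.711 -4.152
vertex 0.803 0.946 -4.002
vertex 1.186 1.214 -4.663
endloop
endfacet
facet normal 0.884 0.294 -0.363
outer loop
vertex 1.563 0.711 -4.152
vertex 1.186 1.214 -4.663
vertex 1.457 2.434 -3.018
endloop
endfacet
facet normal -0.345 -0.783 -0.517
outer loop
vertex 1.186 1.214 -4.663
vertex 0.803 0.946 -4.002
vertex 0.426 1.449 -4.512
endloop
endfacet
facet normal 0.123 0.787 -0.604
outer loop
vertex 1.186 1.214 -4.663
vertex 0.426 1.449 -4.512
vertex 1.457 2.434 -3.018
endloop
endfacet
facet normal -0.345 -0.783 -0.518
outer loop
vertex 0.426 1.449 -4.512
vertex 0.803 0.946 -4.002
vertex 0.042 1.181 -3.851
endloop
endfacet
facet normal -0.641 0.765 -0.062
outer loop
vertex 0.426 1.449 -4.512
vertex 0.042 1.181 -3.851
vertex 1.457 2.434 -3.018
endloop
endfacet
facet normal -0.345 -0.783 -0.518
outer loop
vertex 0.042 1.181 -3.851
vertex 0.803 0.946 -4.002
vertex 0.419 0.678 -3.341
endloop
endfacet
facet normal -0.645 0.249 0.722
outer loop
vertex 0.042 1.181 -3.851
vertex 0.419 0.678 -3.341
vertex 1.457 2.434 -3.018
endloop
endfacet
facet normal -0.344 -0.784 -0.517
outer loop
vertex 0.419 0.678 -3.341
vertex 0.803 0.946 -4.002
vertex 1.18 0.443 -3.491
endloop
endfacet
facet normal 0.114 -0.245 0.963
outer loop
vertex 0.419 0.678 -3.341
vertex 1.18 0.443 -3.491
vertex 1.457 2.434 -3.018
endloop
endfacet
facet normal -0.650 -0.223 0.726
outer loop
vertex 2.593 -0.426 2.999
vertex 2.424 0.86 3.242
vertex 1.874 -0.4 2.363
endloop
endfacet
facet normal 0.128 -0.974 -0.185
outer loop
vertex 3.096 0.02 0.998
vertex 2.593 -0.426 2.999
vertex 1.874 -0.4 2.363
endloop
endfacet
facet normal -0.650 -0.223 0.727
outer loop
vertex 1.874 -0.4 2.363
vertex 2.424 0.86 3.242
vertex 1.705 0.886 2.607
endloop
endfacet
facet normal -0.749 0.027 -0.662
outer loop
vertex 1.705 0.886 2.607
vertex 3.096 0.02 0.998
vertex 1.874 -0.4 2.363
endloop
endfacet
facet normal 0.749 -0.027 0.662
outer loop
vertex 2.593 -0.426 2.999
vertex 3.646 1.28 1.877
vertex 2.424 0.86 3.242
endloop
endfacet
facet normal 0.128 -0.974 -0.185
outer loop
vertex 3.815 -0.006 1.633
vertex 2.593 -0.426 2.999
vertex 3.096 0.02 0.998
endloop
endfacet
facet normal 0.749 -0.027 0.662
outer loop
vertex 3.815 -0.006 1.633
vertex 3.646 1.28 1.877
vertex 2.593 -0.426 2.999
endloop
endfacet
facet normal -0.128 0.974 0.185
outer loop
vertex 2.424 0.86 3.242
vertex 3.646 1.28 1.877
vertex 1.705 0.886 2.607
endloop
endfacet
facet normal -0.749 0.027 -0.662
outer loop
vertex 2.927 1.306 1.241
vertex 3.096 0.02 0.998
vertex 1.705 0.886 2.607
endloop
endfacet
facet normal -0.128 0.974 0.185
outer loop
vertex 1.705 0.886 2.607
vertex 3.646 1.28 1.877
vertex 2.927 1.306 1.241
endloop
endfacet
facet normal 0.650 0.223 -0.727
outer loop
vertex 2.927 1.306 1.241
vertex 3.815 -0.006 1.633
vertex 3.096 0.02 0.998
endloop
endfacet
facet normal 0.650 0.223 -0.726
outer loop
vertex 3.646 1.28 1.877
vertex 3.815 -0.006 1.633
vertex 2.927 1.306 1.241
endloop
endfacet

endsolid


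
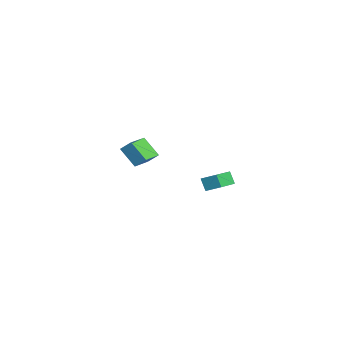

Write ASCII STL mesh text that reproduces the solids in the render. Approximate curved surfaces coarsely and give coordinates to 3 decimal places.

solid 
facet normal -0.500 -0.190 0.845
outer loop
vertex 4.194 0.835 0.268
vertex 2.907 1.97 -0.239
vertex 3.693 0.055 -0.204
endloop
endfacet
facet normal 0.720 -0.634 0.283
outer loop
vertex 4.153 0.23 -0.981
vertex 4.194 0.835 0.268
vertex 3.693 0.055 -0.204
endloop
endfacet
facet normal -0.500 -0.190 0.845
outer loop
vertex 3.693 0.055 -0.204
vertex 2.907 1.97 -0.239
vertex 2.405 1.191 -0.711
endloop
endfacet
facet normal -0.482 -0.749 -0.454
outer loop
vertex 2.405 1.191 -0.711
vertex 4.153 0.23 -0.981
vertex 3.693 0.055 -0.204
endloop
endfacet
facet normal 0.482 0.749 0.454
outer loop
vertex 4.194 0.835 0.268
vertex 3.367 2.145 -1.016
vertex 2.907 1.97 -0.239
endloop
endfacet
facet normal 0.718 -0.635 0.284
outer loop
vertex 4.655 1.009 -0.509
vertex 4.194 0.835 0.268
vertex 4.153 0.23 -0.981
endloop
endfacet
facet normal 0.482 0.749 0.454
outer loop
vertex 4.655 1.009 -0.509
vertex 3.367 2.145 -1.016
vertex 4.194 0.835 0.268
endloop
endfacet
facet normal -0.719 0.635 -0.283
outer loop
vertex 2.907 1.97 -0.239
vertex 3.367 2.145 -1.016
vertex 2.405 1.191 -0.711
endloop
endfacet
facet normal -0.482 -0.749 -0.454
outer loop
vertex 2.866 1.365 -1.488
vertex 4.153 0.23 -0.981
vertex 2.405 1.191 -0.711
endloop
endfacet
facet normal -0.719 0.634 -0.285
outer loop
vertex 2.405 1.191 -0.711
vertex 3.367 2.145 -1.016
vertex 2.866 1.365 -1.488
endloop
endfacet
facet normal 0.500 0.190 -0.845
outer loop
vertex 2.866 1.365 -1.488
vertex 4.655 1.009 -0.509
vertex 4.153 0.23 -0.981
endloop
endfacet
facet normal 0.500 0.190 -0.845
outer loop
vertex 3.367 2.145 -1.016
vertex 4.655 1.009 -0.509
vertex 2.866 1.365 -1.488
endloop
endfacet
facet normal -0.384 -0.613 -0.690
outer loop
vertex -4.042 -3.065 -1.198
vertex -5.223 -2.007 -1.482
vertex -3.133 -2.354 -2.335
endloop
endfacet
facet normal 0.733 -0.657 0.176
outer loop
vertex -2.757 -1.753 -1.658
vertex -4.042 -3.065 -1.198
vertex -3.133 -2.354 -2.335
endloop
endfacet
facet normal -0.384 -0.613 -0.691
outer loop
vertex -3.133 -2.354 -2.335
vertex -5.223 -2.007 -1.482
vertex -4.313 -1.297 -2.618
endloop
endfacet
facet normal 0.561 0.439 -0.701
outer loop
vertex -4.313 -1.297 -2.618
vertex -2.757 -1.753 -1.658
vertex -3.133 -2.354 -2.335
endloop
endfacet
facet normal -0.562 -0.439 0.701
outer loop
vertex -4.042 -3.065 -1.198
vertex -4.847 -1.406 -0.805
vertex -5.223 -2.007 -1.482
endloop
endfacet
facet normal 0.733 -0.656 0.177
outer loop
vertex -3.667 -2.463 -0.522
vertex -4.042 -3.065 -1.198
vertex -2.757 -1.753 -1.658
endloop
endfacet
facet normal -0.561 -0.439 0.702
outer loop
vertex -3.667 -2.463 -0.522
vertex -4.847 -1.406 -0.805
vertex -4.042 -3.065 -1.198
endloop
endfacet
facet normal -0.733 0.657 -0.176
outer loop
vertex -5.223 -2.007 -1.482
vertex -4.847 -1.406 -0.805
vertex -4.313 -1.297 -2.618
endloop
endfacet
facet normal 0.561 0.438 -0.702
outer loop
vertex -3.938 -0.695 -1.942
vertex -2.757 -1.753 -1.658
vertex -4.313 -1.297 -2.618
endloop
endfacet
facet normal -0.734 0.656 -0.177
outer loop
vertex -4.313 -1.297 -2.618
vertex -4.847 -1.406 -0.805
vertex -3.938 -0.695 -1.942
endloop
endfacet
facet normal 0.383 0.613 0.690
outer loop
vertex -3.938 -0.695 -1.942
vertex -3.667 -2.463 -0.522
vertex -2.757 -1.753 -1.658
endloop
endfacet
facet normal 0.384 0.613 0.690
outer loop
vertex -4.847 -1.406 -0.805
vertex -3.667 -2.463 -0.522
vertex -3.938 -0.695 -1.942
endloop
endfacet

endsolid


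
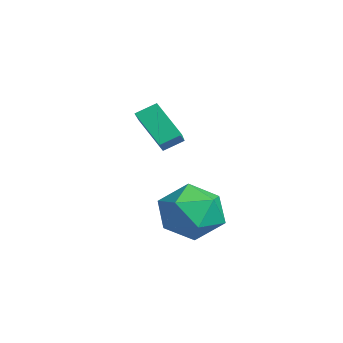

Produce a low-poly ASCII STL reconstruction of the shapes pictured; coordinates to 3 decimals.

solid 
facet normal -0.675 0.345 0.652
outer loop
vertex -0.547 2.615 -0.288
vertex 0.299 2.559 0.618
vertex 0.178 3.595 -0.055
endloop
endfacet
facet normal -0.803 0.595 -0.004
outer loop
vertex -0.547 2.615 -0.288
vertex 0.178 3.595 -0.055
vertex -0.061 3.265 -1.227
endloop
endfacet
facet normal -0.898 0.038 -0.438
outer loop
vertex -0.547 2.615 -0.288
vertex -0.061 3.265 -1.227
vertex -0.088 2.026 -1.279
endloop
endfacet
facet normal -0.828 -0.558 -0.052
outer loop
vertex -0.547 2.615 -0.288
vertex -0.088 2.026 -1.279
vertex 0.135 1.589 -0.139
endloop
endfacet
facet normal -0.691 -0.369 0.622
outer loop
vertex -0.547 2.615 -0.288
vertex 0.135 1.589 -0.139
vertex 0.299 2.559 0.618
endloop
endfacet
facet normal -0.224 0.949 -0.222
outer loop
vertex -0.061 3.265 -1.227
vertex 0.178 3.595 -0.055
vertex 1.085 3.611 -0.901
endloop
endfacet
facet normal -0.016 0.543 0.839
outer loop
vertex 0.178 3.595 -0.055
vertex 0.299 2.559 0.618
vertex 1.308 3.174 0.239
endloop
endfacet
facet normal -0.041 -0.610 0.791
outer loop
vertex 0.299 2.559 0.618
vertex 0.135 1.589 -0.139
vertex 1.281 1.935 0.187
endloop
endfacet
facet normal -0.264 -0.917 -0.300
outer loop
vertex 0.135 1.589 -0.139
vertex -0.088 2.026 -1.279
vertex 1.042 1.605 -0.985
endloop
endfacet
facet normal -0.376 0.047 -0.925
outer loop
vertex -0.088 2.026 -1.279
vertex -0.061 3.265 -1.227
vertex 0.921 2.641 -1.658
endloop
endfacet
facet normal 0.828 0.558 0.052
outer loop
vertex 1.767 2.585 -0.752
vertex 1.085 3.611 -0.901
vertex 1.308 3.174 0.239
endloop
endfacet
facet normal 0.898 -0.038 0.438
outer loop
vertex 1.767 2.585 -0.752
vertex 1.308 3.174 0.239
vertex 1.281 1.935 0.187
endloop
endfacet
facet normal 0.803 -0.595 0.004
outer loop
vertex 1.767 2.585 -0.752
vertex 1.281 1.935 0.187
vertex 1.042 1.605 -0.985
endloop
endfacet
facet normal 0.675 -0.345 -0.652
outer loop
vertex 1.767 2.585 -0.752
vertex 1.042 1.605 -0.985
vertex 0.921 2.641 -1.658
endloop
endfacet
facet normal 0.691 0.369 -0.622
outer loop
vertex 1.767 2.585 -0.752
vertex 0.921 2.641 -1.658
vertex 1.085 3.611 -0.901
endloop
endfacet
facet normal 0.264 0.917 0.300
outer loop
vertex 1.308 3.174 0.239
vertex 1.085 3.611 -0.901
vertex 0.178 3.595 -0.055
endloop
endfacet
facet normal 0.376 -0.047 0.925
outer loop
vertex 1.281 1.935 0.187
vertex 1.308 3.174 0.239
vertex 0.299 2.559 0.618
endloop
endfacet
facet normal 0.224 -0.949 0.222
outer loop
vertex 1.042 1.605 -0.985
vertex 1.281 1.935 0.187
vertex 0.135 1.589 -0.139
endloop
endfacet
facet normal 0.016 -0.543 -0.839
outer loop
vertex 0.921 2.641 -1.658
vertex 1.042 1.605 -0.985
vertex -0.088 2.026 -1.279
endloop
endfacet
facet normal 0.041 0.610 -0.791
outer loop
vertex 1.085 3.611 -0.901
vertex 0.921 2.641 -1.658
vertex -0.061 3.265 -1.227
endloop
endfacet
facet normal -0.477 -0.435 0.764
outer loop
vertex -1.034 1.784 3.784
vertex -2.949 2.252 2.854
vertex -1.016 1.049 3.377
endloop
endfacet
facet normal 0.878 -0.215 0.427
outer loop
vertex -0.271 1.728 2.186
vertex -1.034 1.784 3.784
vertex -1.016 1.049 3.377
endloop
endfacet
facet normal -0.477 -0.435 0.763
outer loop
vertex -1.016 1.049 3.377
vertex -2.949 2.252 2.854
vertex -2.931 1.518 2.447
endloop
endfacet
facet normal 0.021 -0.874 -0.485
outer loop
vertex -2.931 1.518 2.447
vertex -0.271 1.728 2.186
vertex -1.016 1.049 3.377
endloop
endfacet
facet normal -0.022 0.874 0.485
outer loop
vertex -1.034 1.784 3.784
vertex -2.204 2.931 1.663
vertex -2.949 2.252 2.854
endloop
endfacet
facet normal 0.878 -0.215 0.427
outer loop
vertex -0.289 2.462 2.593
vertex -1.034 1.784 3.784
vertex -0.271 1.728 2.186
endloop
endfacet
facet normal -0.021 0.874 0.485
outer loop
vertex -0.289 2.462 2.593
vertex -2.204 2.931 1.663
vertex -1.034 1.784 3.784
endloop
endfacet
facet normal -0.878 0.215 -0.427
outer loop
vertex -2.949 2.252 2.854
vertex -2.204 2.931 1.663
vertex -2.931 1.518 2.447
endloop
endfacet
facet normal 0.022 -0.875 -0.484
outer loop
vertex -2.186 2.196 1.256
vertex -0.271 1.728 2.186
vertex -2.931 1.518 2.447
endloop
endfacet
facet normal -0.878 0.215 -0.427
outer loop
vertex -2.931 1.518 2.447
vertex -2.204 2.931 1.663
vertex -2.186 2.196 1.256
endloop
endfacet
facet normal 0.477 0.435 -0.764
outer loop
vertex -2.186 2.196 1.256
vertex -0.289 2.462 2.593
vertex -0.271 1.728 2.186
endloop
endfacet
facet normal 0.477 0.435 -0.764
outer loop
vertex -2.204 2.931 1.663
vertex -0.289 2.462 2.593
vertex -2.186 2.196 1.256
endloop
endfacet

endsolid


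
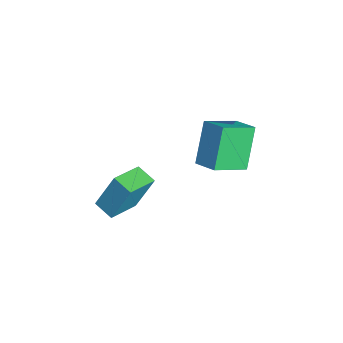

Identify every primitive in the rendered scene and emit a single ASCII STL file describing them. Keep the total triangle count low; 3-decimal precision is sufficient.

solid 
facet normal -0.565 0.757 -0.328
outer loop
vertex -1.611 -2.015 -2.32
vertex -0.804 -1.532 -2.597
vertex -1.708 -2.818 -4.006
endloop
endfacet
facet normal -0.824 -0.492 0.282
outer loop
vertex -0.776 -4.068 -3.463
vertex -1.611 -2.015 -2.32
vertex -1.708 -2.818 -4.006
endloop
endfacet
facet normal -0.564 0.757 -0.329
outer loop
vertex -1.708 -2.818 -4.006
vertex -0.804 -1.532 -2.597
vertex -0.9 -2.336 -4.282
endloop
endfacet
facet normal -0.051 -0.430 -0.901
outer loop
vertex -0.9 -2.336 -4.282
vertex -0.776 -4.068 -3.463
vertex -1.708 -2.818 -4.006
endloop
endfacet
facet normal 0.052 0.430 0.901
outer loop
vertex -1.611 -2.015 -2.32
vertex 0.128 -2.782 -2.054
vertex -0.804 -1.532 -2.597
endloop
endfacet
facet normal -0.824 -0.492 0.282
outer loop
vertex -0.68 -3.264 -1.778
vertex -1.611 -2.015 -2.32
vertex -0.776 -4.068 -3.463
endloop
endfacet
facet normal 0.052 0.430 0.902
outer loop
vertex -0.68 -3.264 -1.778
vertex 0.128 -2.782 -2.054
vertex -1.611 -2.015 -2.32
endloop
endfacet
facet normal 0.824 0.492 -0.282
outer loop
vertex -0.804 -1.532 -2.597
vertex 0.128 -2.782 -2.054
vertex -0.9 -2.336 -4.282
endloop
endfacet
facet normal -0.052 -0.430 -0.901
outer loop
vertex 0.031 -3.585 -3.74
vertex -0.776 -4.068 -3.463
vertex -0.9 -2.336 -4.282
endloop
endfacet
facet normal 0.824 0.492 -0.282
outer loop
vertex -0.9 -2.336 -4.282
vertex 0.128 -2.782 -2.054
vertex 0.031 -3.585 -3.74
endloop
endfacet
facet normal 0.566 -0.756 0.329
outer loop
vertex 0.031 -3.585 -3.74
vertex -0.68 -3.264 -1.778
vertex -0.776 -4.068 -3.463
endloop
endfacet
facet normal 0.564 -0.758 0.328
outer loop
vertex 0.128 -2.782 -2.054
vertex -0.68 -3.264 -1.778
vertex 0.031 -3.585 -3.74
endloop
endfacet
facet normal -0.828 -0.438 -0.351
outer loop
vertex -1.587 0.773 0.147
vertex -2.027 2.3 -0.72
vertex -0.529 0.123 -1.535
endloop
endfacet
facet normal 0.243 -0.844 0.479
outer loop
vertex 0.447 0.64 -1.12
vertex -1.587 0.773 0.147
vertex -0.529 0.123 -1.535
endloop
endfacet
facet normal -0.827 -0.438 -0.352
outer loop
vertex -0.529 0.123 -1.535
vertex -2.027 2.3 -0.72
vertex -0.969 1.65 -2.401
endloop
endfacet
facet normal 0.506 -0.310 -0.804
outer loop
vertex -0.969 1.65 -2.401
vertex 0.447 0.64 -1.12
vertex -0.529 0.123 -1.535
endloop
endfacet
facet normal -0.507 0.311 0.804
outer loop
vertex -1.587 0.773 0.147
vertex -1.051 2.817 -0.305
vertex -2.027 2.3 -0.72
endloop
endfacet
facet normal 0.243 -0.843 0.479
outer loop
vertex -0.611 1.29 0.561
vertex -1.587 0.773 0.147
vertex 0.447 0.64 -1.12
endloop
endfacet
facet normal -0.506 0.311 0.805
outer loop
vertex -0.611 1.29 0.561
vertex -1.051 2.817 -0.305
vertex -1.587 0.773 0.147
endloop
endfacet
facet normal -0.243 0.843 -0.479
outer loop
vertex -2.027 2.3 -0.72
vertex -1.051 2.817 -0.305
vertex -0.969 1.65 -2.401
endloop
endfacet
facet normal 0.506 -0.311 -0.805
outer loop
vertex 0.007 2.167 -1.987
vertex 0.447 0.64 -1.12
vertex -0.969 1.65 -2.401
endloop
endfacet
facet normal -0.244 0.843 -0.479
outer loop
vertex -0.969 1.65 -2.401
vertex -1.051 2.817 -0.305
vertex 0.007 2.167 -1.987
endloop
endfacet
facet normal 0.827 0.438 0.351
outer loop
vertex 0.007 2.167 -1.987
vertex -0.611 1.29 0.561
vertex 0.447 0.64 -1.12
endloop
endfacet
facet normal 0.828 0.438 0.351
outer loop
vertex -1.051 2.817 -0.305
vertex -0.611 1.29 0.561
vertex 0.007 2.167 -1.987
endloop
endfacet

endsolid


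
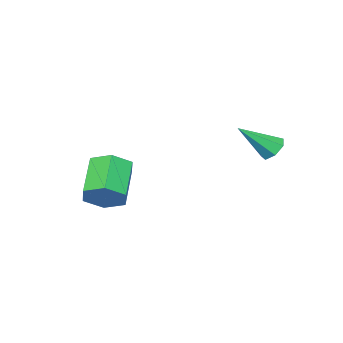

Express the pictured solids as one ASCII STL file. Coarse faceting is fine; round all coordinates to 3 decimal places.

solid 
facet normal -0.616 0.444 -0.651
outer loop
vertex -3.729 1.868 -0.5
vertex -4.17 1.4 -0.402
vertex -4.099 1.964 -0.085
endloop
endfacet
facet normal 0.602 0.705 0.374
outer loop
vertex -3.729 1.868 -0.5
vertex -4.099 1.964 -0.085
vertex -3.03 0.58 0.802
endloop
endfacet
facet normal -0.616 0.444 -0.651
outer loop
vertex -4.099 1.964 -0.085
vertex -4.17 1.4 -0.402
vertex -4.522 1.635 0.091
endloop
endfacet
facet normal -0.044 0.515 0.856
outer loop
vertex -4.099 1.964 -0.085
vertex -4.522 1.635 0.091
vertex -3.03 0.58 0.802
endloop
endfacet
facet normal -0.616 0.444 -0.651
outer loop
vertex -4.522 1.635 0.091
vertex -4.17 1.4 -0.402
vertex -4.68 1.13 -0.104
endloop
endfacet
facet normal -0.516 -0.163 0.841
outer loop
vertex -4.522 1.635 0.091
vertex -4.68 1.13 -0.104
vertex -3.03 0.58 0.802
endloop
endfacet
facet normal -0.615 0.443 -0.652
outer loop
vertex -4.68 1.13 -0.104
vertex -4.17 1.4 -0.402
vertex -4.454 0.828 -0.523
endloop
endfacet
facet normal -0.461 -0.819 0.342
outer loop
vertex -4.68 1.13 -0.104
vertex -4.454 0.828 -0.523
vertex -3.03 0.58 0.802
endloop
endfacet
facet normal -0.617 0.444 -0.650
outer loop
vertex -4.454 0.828 -0.523
vertex -4.17 1.4 -0.402
vertex -4.014 0.958 -0.852
endloop
endfacet
facet normal 0.083 -0.960 -0.269
outer loop
vertex -4.454 0.828 -0.523
vertex -4.014 0.958 -0.852
vertex -3.03 0.58 0.802
endloop
endfacet
facet normal -0.615 0.445 -0.651
outer loop
vertex -4.014 0.958 -0.852
vertex -4.17 1.4 -0.402
vertex -3.691 1.42 -0.841
endloop
endfacet
facet normal 0.702 -0.478 -0.527
outer loop
vertex -4.014 0.958 -0.852
vertex -3.691 1.42 -0.841
vertex -3.03 0.58 0.802
endloop
endfacet
facet normal -0.616 0.444 -0.651
outer loop
vertex -3.691 1.42 -0.841
vertex -4.17 1.4 -0.402
vertex -3.729 1.868 -0.5
endloop
endfacet
facet normal 0.934 0.263 -0.241
outer loop
vertex -3.691 1.42 -0.841
vertex -3.729 1.868 -0.5
vertex -3.03 0.58 0.802
endloop
endfacet
facet normal 0.671 0.438 -0.598
outer loop
vertex 1.25 -2.364 -1.854
vertex 0.847 -2.777 -2.608
vertex 0.548 -1.923 -2.318
endloop
endfacet
facet normal 0.064 0.770 0.635
outer loop
vertex 1.25 -2.364 -1.854
vertex 0.548 -1.923 -2.318
vertex -0.044 -3.209 -0.698
endloop
endfacet
facet normal 0.063 0.770 0.635
outer loop
vertex -0.044 -3.209 -0.698
vertex 0.548 -1.923 -2.318
vertex -0.746 -2.769 -1.162
endloop
endfacet
facet normal -0.670 -0.438 0.599
outer loop
vertex -0.044 -3.209 -0.698
vertex -0.746 -2.769 -1.162
vertex -0.447 -3.623 -1.452
endloop
endfacet
facet normal 0.670 0.438 -0.599
outer loop
vertex 0.548 -1.923 -2.318
vertex 0.847 -2.777 -2.608
vertex 0.145 -2.337 -3.072
endloop
endfacet
facet normal -0.609 0.786 -0.106
outer loop
vertex 0.548 -1.923 -2.318
vertex 0.145 -2.337 -3.072
vertex -0.746 -2.769 -1.162
endloop
endfacet
facet normal -0.609 0.786 -0.106
outer loop
vertex -0.746 -2.769 -1.162
vertex 0.145 -2.337 -3.072
vertex -1.149 -3.183 -1.916
endloop
endfacet
facet normal -0.670 -0.438 0.599
outer loop
vertex -0.746 -2.769 -1.162
vertex -1.149 -3.183 -1.916
vertex -0.447 -3.623 -1.452
endloop
endfacet
facet normal 0.670 0.438 -0.599
outer loop
vertex 0.145 -2.337 -3.072
vertex 0.847 -2.777 -2.608
vertex 0.444 -3.191 -3.362
endloop
endfacet
facet normal -0.672 0.016 -0.740
outer loop
vertex 0.145 -2.337 -3.072
vertex 0.444 -3.191 -3.362
vertex -1.149 -3.183 -1.916
endloop
endfacet
facet normal -0.672 0.016 -0.740
outer loop
vertex -1.149 -3.183 -1.916
vertex 0.444 -3.191 -3.362
vertex -0.85 -4.036 -2.206
endloop
endfacet
facet normal -0.670 -0.438 0.599
outer loop
vertex -1.149 -3.183 -1.916
vertex -0.85 -4.036 -2.206
vertex -0.447 -3.623 -1.452
endloop
endfacet
facet normal 0.670 0.438 -0.599
outer loop
vertex 0.444 -3.191 -3.362
vertex 0.847 -2.777 -2.608
vertex 1.146 -3.631 -2.898
endloop
endfacet
facet normal -0.064 -0.770 -0.634
outer loop
vertex 0.444 -3.191 -3.362
vertex 1.146 -3.631 -2.898
vertex -0.85 -4.036 -2.206
endloop
endfacet
facet normal -0.064 -0.770 -0.635
outer loop
vertex -0.85 -4.036 -2.206
vertex 1.146 -3.631 -2.898
vertex -0.148 -4.477 -1.742
endloop
endfacet
facet normal -0.671 -0.438 0.598
outer loop
vertex -0.85 -4.036 -2.206
vertex -0.148 -4.477 -1.742
vertex -0.447 -3.623 -1.452
endloop
endfacet
facet normal 0.670 0.438 -0.599
outer loop
vertex 1.146 -3.631 -2.898
vertex 0.847 -2.777 -2.608
vertex 1.549 -3.217 -2.144
endloop
endfacet
facet normal 0.609 -0.786 0.106
outer loop
vertex 1.146 -3.631 -2.898
vertex 1.549 -3.217 -2.144
vertex -0.148 -4.477 -1.742
endloop
endfacet
facet normal 0.609 -0.786 0.106
outer loop
vertex -0.148 -4.477 -1.742
vertex 1.549 -3.217 -2.144
vertex 0.255 -4.063 -0.988
endloop
endfacet
facet normal -0.670 -0.438 0.599
outer loop
vertex -0.148 -4.477 -1.742
vertex 0.255 -4.063 -0.988
vertex -0.447 -3.623 -1.452
endloop
endfacet
facet normal 0.670 0.438 -0.599
outer loop
vertex 1.549 -3.217 -2.144
vertex 0.847 -2.777 -2.608
vertex 1.25 -2.364 -1.854
endloop
endfacet
facet normal 0.672 -0.016 0.740
outer loop
vertex 1.549 -3.217 -2.144
vertex 1.25 -2.364 -1.854
vertex 0.255 -4.063 -0.988
endloop
endfacet
facet normal 0.672 -0.016 0.740
outer loop
vertex 0.255 -4.063 -0.988
vertex 1.25 -2.364 -1.854
vertex -0.044 -3.209 -0.698
endloop
endfacet
facet normal -0.670 -0.438 0.599
outer loop
vertex 0.255 -4.063 -0.988
vertex -0.044 -3.209 -0.698
vertex -0.447 -3.623 -1.452
endloop
endfacet

endsolid


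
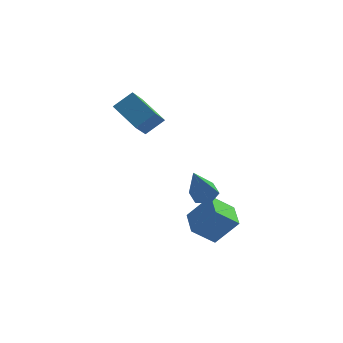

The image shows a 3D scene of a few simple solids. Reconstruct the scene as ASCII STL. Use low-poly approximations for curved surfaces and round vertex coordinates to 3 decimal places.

solid 
facet normal 0.134 0.534 -0.835
outer loop
vertex 3.149 -2.957 -0.753
vertex 2.901 -2.554 -0.535
vertex 3.417 -2.602 -0.483
endloop
endfacet
facet normal 0.800 -0.599 -0.006
outer loop
vertex 3.149 -2.957 -0.753
vertex 3.417 -2.602 -0.483
vertex 2.619 -3.686 1.235
endloop
endfacet
facet normal 0.134 0.532 -0.836
outer loop
vertex 3.417 -2.602 -0.483
vertex 2.901 -2.554 -0.535
vertex 3.17 -2.199 -0.266
endloop
endfacet
facet normal 0.823 0.223 0.523
outer loop
vertex 3.417 -2.602 -0.483
vertex 3.17 -2.199 -0.266
vertex 2.619 -3.686 1.235
endloop
endfacet
facet normal 0.131 0.534 -0.835
outer loop
vertex 3.17 -2.199 -0.266
vertex 2.901 -2.554 -0.535
vertex 2.654 -2.152 -0.317
endloop
endfacet
facet normal -0.005 0.711 0.703
outer loop
vertex 3.17 -2.199 -0.266
vertex 2.654 -2.152 -0.317
vertex 2.619 -3.686 1.235
endloop
endfacet
facet normal 0.133 0.534 -0.835
outer loop
vertex 2.654 -2.152 -0.317
vertex 2.901 -2.554 -0.535
vertex 2.386 -2.507 -0.587
endloop
endfacet
facet normal -0.856 0.377 0.354
outer loop
vertex 2.654 -2.152 -0.317
vertex 2.386 -2.507 -0.587
vertex 2.619 -3.686 1.235
endloop
endfacet
facet normal 0.133 0.534 -0.835
outer loop
vertex 2.386 -2.507 -0.587
vertex 2.901 -2.554 -0.535
vertex 2.633 -2.909 -0.805
endloop
endfacet
facet normal -0.878 -0.445 -0.175
outer loop
vertex 2.386 -2.507 -0.587
vertex 2.633 -2.909 -0.805
vertex 2.619 -3.686 1.235
endloop
endfacet
facet normal 0.134 0.534 -0.835
outer loop
vertex 2.633 -2.909 -0.805
vertex 2.901 -2.554 -0.535
vertex 3.149 -2.957 -0.753
endloop
endfacet
facet normal -0.051 -0.933 -0.356
outer loop
vertex 2.633 -2.909 -0.805
vertex 3.149 -2.957 -0.753
vertex 2.619 -3.686 1.235
endloop
endfacet
facet normal -0.680 0.588 0.439
outer loop
vertex -0.397 -0.537 2.315
vertex 0.245 -0.186 2.839
vertex -0.168 0.412 1.398
endloop
endfacet
facet normal -0.713 -0.390 -0.582
outer loop
vertex 0.695 -0.334 0.841
vertex -0.397 -0.537 2.315
vertex -0.168 0.412 1.398
endloop
endfacet
facet normal -0.680 0.587 0.439
outer loop
vertex -0.168 0.412 1.398
vertex 0.245 -0.186 2.839
vertex 0.474 0.764 1.922
endloop
endfacet
facet normal 0.170 0.709 -0.685
outer loop
vertex 0.474 0.764 1.922
vertex 0.695 -0.334 0.841
vertex -0.168 0.412 1.398
endloop
endfacet
facet normal -0.171 -0.709 0.684
outer loop
vertex -0.397 -0.537 2.315
vertex 1.108 -0.932 2.282
vertex 0.245 -0.186 2.839
endloop
endfacet
facet normal -0.713 -0.390 -0.582
outer loop
vertex 0.466 -1.284 1.758
vertex -0.397 -0.537 2.315
vertex 0.695 -0.334 0.841
endloop
endfacet
facet normal -0.171 -0.708 0.685
outer loop
vertex 0.466 -1.284 1.758
vertex 1.108 -0.932 2.282
vertex -0.397 -0.537 2.315
endloop
endfacet
facet normal 0.713 0.390 0.582
outer loop
vertex 0.245 -0.186 2.839
vertex 1.108 -0.932 2.282
vertex 0.474 0.764 1.922
endloop
endfacet
facet normal 0.171 0.708 -0.685
outer loop
vertex 1.337 0.017 1.365
vertex 0.695 -0.334 0.841
vertex 0.474 0.764 1.922
endloop
endfacet
facet normal 0.713 0.390 0.582
outer loop
vertex 0.474 0.764 1.922
vertex 1.108 -0.932 2.282
vertex 1.337 0.017 1.365
endloop
endfacet
facet normal 0.680 -0.588 -0.439
outer loop
vertex 1.337 0.017 1.365
vertex 0.466 -1.284 1.758
vertex 0.695 -0.334 0.841
endloop
endfacet
facet normal 0.680 -0.588 -0.438
outer loop
vertex 1.108 -0.932 2.282
vertex 0.466 -1.284 1.758
vertex 1.337 0.017 1.365
endloop
endfacet
facet normal -0.728 -0.216 0.651
outer loop
vertex 3.316 -2.897 -1.239
vertex 3.078 -1.876 -1.167
vertex 2.508 -3.019 -2.184
endloop
endfacet
facet normal 0.227 -0.972 -0.068
outer loop
vertex 3.302 -2.784 -2.893
vertex 3.316 -2.897 -1.239
vertex 2.508 -3.019 -2.184
endloop
endfacet
facet normal -0.729 -0.215 0.650
outer loop
vertex 2.508 -3.019 -2.184
vertex 3.078 -1.876 -1.167
vertex 2.27 -1.999 -2.113
endloop
endfacet
facet normal -0.647 -0.098 -0.757
outer loop
vertex 2.27 -1.999 -2.113
vertex 3.302 -2.784 -2.893
vertex 2.508 -3.019 -2.184
endloop
endfacet
facet normal 0.647 0.097 0.757
outer loop
vertex 3.316 -2.897 -1.239
vertex 3.872 -1.641 -1.876
vertex 3.078 -1.876 -1.167
endloop
endfacet
facet normal 0.228 -0.971 -0.068
outer loop
vertex 4.11 -2.661 -1.947
vertex 3.316 -2.897 -1.239
vertex 3.302 -2.784 -2.893
endloop
endfacet
facet normal 0.646 0.098 0.757
outer loop
vertex 4.11 -2.661 -1.947
vertex 3.872 -1.641 -1.876
vertex 3.316 -2.897 -1.239
endloop
endfacet
facet normal -0.227 0.972 0.068
outer loop
vertex 3.078 -1.876 -1.167
vertex 3.872 -1.641 -1.876
vertex 2.27 -1.999 -2.113
endloop
endfacet
facet normal -0.646 -0.097 -0.757
outer loop
vertex 3.064 -1.763 -2.821
vertex 3.302 -2.784 -2.893
vertex 2.27 -1.999 -2.113
endloop
endfacet
facet normal -0.227 0.971 0.069
outer loop
vertex 2.27 -1.999 -2.113
vertex 3.872 -1.641 -1.876
vertex 3.064 -1.763 -2.821
endloop
endfacet
facet normal 0.728 0.216 -0.650
outer loop
vertex 3.064 -1.763 -2.821
vertex 4.11 -2.661 -1.947
vertex 3.302 -2.784 -2.893
endloop
endfacet
facet normal 0.728 0.215 -0.651
outer loop
vertex 3.872 -1.641 -1.876
vertex 4.11 -2.661 -1.947
vertex 3.064 -1.763 -2.821
endloop
endfacet

endsolid


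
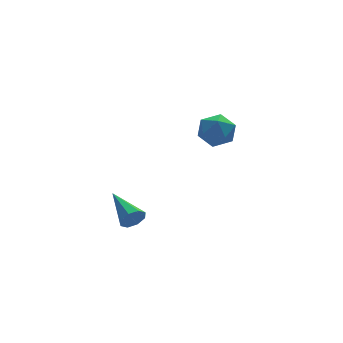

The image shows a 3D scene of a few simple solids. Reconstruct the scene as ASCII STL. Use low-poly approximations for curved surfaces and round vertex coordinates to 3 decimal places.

solid 
facet normal -0.140 0.247 0.959
outer loop
vertex 2.096 2.212 -0.901
vertex 2.566 1.424 -0.629
vertex 3.043 2.241 -0.77
endloop
endfacet
facet normal -0.101 0.830 0.548
outer loop
vertex 2.096 2.212 -0.901
vertex 3.043 2.241 -0.77
vertex 2.65 2.688 -1.519
endloop
endfacet
facet normal -0.616 0.786 0.054
outer loop
vertex 2.096 2.212 -0.901
vertex 2.65 2.688 -1.519
vertex 1.93 2.146 -1.841
endloop
endfacet
facet normal -0.971 0.177 0.159
outer loop
vertex 2.096 2.212 -0.901
vertex 1.93 2.146 -1.841
vertex 1.878 1.365 -1.291
endloop
endfacet
facet normal -0.678 -0.156 0.718
outer loop
vertex 2.096 2.212 -0.901
vertex 1.878 1.365 -1.291
vertex 2.566 1.424 -0.629
endloop
endfacet
facet normal 0.528 0.822 0.214
outer loop
vertex 2.65 2.688 -1.519
vertex 3.043 2.241 -0.77
vertex 3.462 2.195 -1.629
endloop
endfacet
facet normal 0.466 -0.121 0.877
outer loop
vertex 3.043 2.241 -0.77
vertex 2.566 1.424 -0.629
vertex 3.41 1.414 -1.079
endloop
endfacet
facet normal -0.404 -0.774 0.488
outer loop
vertex 2.566 1.424 -0.629
vertex 1.878 1.365 -1.291
vertex 2.69 0.872 -1.401
endloop
endfacet
facet normal -0.879 -0.234 -0.416
outer loop
vertex 1.878 1.365 -1.291
vertex 1.93 2.146 -1.841
vertex 2.297 1.319 -2.15
endloop
endfacet
facet normal -0.304 0.751 -0.586
outer loop
vertex 1.93 2.146 -1.841
vertex 2.65 2.688 -1.519
vertex 2.774 2.136 -2.291
endloop
endfacet
facet normal 0.971 -0.177 -0.159
outer loop
vertex 3.244 1.348 -2.019
vertex 3.462 2.195 -1.629
vertex 3.41 1.414 -1.079
endloop
endfacet
facet normal 0.616 -0.786 -0.054
outer loop
vertex 3.244 1.348 -2.019
vertex 3.41 1.414 -1.079
vertex 2.69 0.872 -1.401
endloop
endfacet
facet normal 0.101 -0.830 -0.548
outer loop
vertex 3.244 1.348 -2.019
vertex 2.69 0.872 -1.401
vertex 2.297 1.319 -2.15
endloop
endfacet
facet normal 0.140 -0.247 -0.959
outer loop
vertex 3.244 1.348 -2.019
vertex 2.297 1.319 -2.15
vertex 2.774 2.136 -2.291
endloop
endfacet
facet normal 0.678 0.156 -0.718
outer loop
vertex 3.244 1.348 -2.019
vertex 2.774 2.136 -2.291
vertex 3.462 2.195 -1.629
endloop
endfacet
facet normal 0.879 0.234 0.416
outer loop
vertex 3.41 1.414 -1.079
vertex 3.462 2.195 -1.629
vertex 3.043 2.241 -0.77
endloop
endfacet
facet normal 0.304 -0.751 0.586
outer loop
vertex 2.69 0.872 -1.401
vertex 3.41 1.414 -1.079
vertex 2.566 1.424 -0.629
endloop
endfacet
facet normal -0.528 -0.822 -0.214
outer loop
vertex 2.297 1.319 -2.15
vertex 2.69 0.872 -1.401
vertex 1.878 1.365 -1.291
endloop
endfacet
facet normal -0.466 0.121 -0.877
outer loop
vertex 2.774 2.136 -2.291
vertex 2.297 1.319 -2.15
vertex 1.93 2.146 -1.841
endloop
endfacet
facet normal 0.404 0.774 -0.488
outer loop
vertex 3.462 2.195 -1.629
vertex 2.774 2.136 -2.291
vertex 2.65 2.688 -1.519
endloop
endfacet
facet normal 0.151 -0.942 -0.299
outer loop
vertex -2.781 -3.127 -3.012
vertex -3.043 -3.328 -2.511
vertex -3.234 -3.184 -3.061
endloop
endfacet
facet normal 0.017 0.571 -0.821
outer loop
vertex -2.781 -3.127 -3.012
vertex -3.234 -3.184 -3.061
vertex -3.317 -1.612 -1.969
endloop
endfacet
facet normal 0.150 -0.942 -0.299
outer loop
vertex -3.234 -3.184 -3.061
vertex -3.043 -3.328 -2.511
vertex -3.575 -3.325 -2.788
endloop
endfacet
facet normal -0.668 0.401 -0.627
outer loop
vertex -3.234 -3.184 -3.061
vertex -3.575 -3.325 -2.788
vertex -3.317 -1.612 -1.969
endloop
endfacet
facet normal 0.150 -0.942 -0.299
outer loop
vertex -3.575 -3.325 -2.788
vertex -3.043 -3.328 -2.511
vertex -3.604 -3.468 -2.352
endloop
endfacet
facet normal -0.988 0.156 -0.015
outer loop
vertex -3.575 -3.325 -2.788
vertex -3.604 -3.468 -2.352
vertex -3.317 -1.612 -1.969
endloop
endfacet
facet normal 0.151 -0.943 -0.297
outer loop
vertex -3.604 -3.468 -2.352
vertex -3.043 -3.328 -2.511
vertex -3.305 -3.528 -2.01
endloop
endfacet
facet normal -0.754 -0.019 0.656
outer loop
vertex -3.604 -3.468 -2.352
vertex -3.305 -3.528 -2.01
vertex -3.317 -1.612 -1.969
endloop
endfacet
facet normal 0.151 -0.943 -0.297
outer loop
vertex -3.305 -3.528 -2.01
vertex -3.043 -3.328 -2.511
vertex -2.852 -3.471 -1.961
endloop
endfacet
facet normal -0.105 -0.022 0.994
outer loop
vertex -3.305 -3.528 -2.01
vertex -2.852 -3.471 -1.961
vertex -3.317 -1.612 -1.969
endloop
endfacet
facet normal 0.151 -0.943 -0.298
outer loop
vertex -2.852 -3.471 -1.961
vertex -3.043 -3.328 -2.511
vertex -2.51 -3.33 -2.234
endloop
endfacet
facet normal 0.579 0.148 0.802
outer loop
vertex -2.852 -3.471 -1.961
vertex -2.51 -3.33 -2.234
vertex -3.317 -1.612 -1.969
endloop
endfacet
facet normal 0.151 -0.943 -0.297
outer loop
vertex -2.51 -3.33 -2.234
vertex -3.043 -3.328 -2.511
vertex -2.481 -3.188 -2.67
endloop
endfacet
facet normal 0.900 0.394 0.188
outer loop
vertex -2.51 -3.33 -2.234
vertex -2.481 -3.188 -2.67
vertex -3.317 -1.612 -1.969
endloop
endfacet
facet normal 0.150 -0.942 -0.300
outer loop
vertex -2.481 -3.188 -2.67
vertex -3.043 -3.328 -2.511
vertex -2.781 -3.127 -3.012
endloop
endfacet
facet normal 0.666 0.568 -0.483
outer loop
vertex -2.481 -3.188 -2.67
vertex -2.781 -3.127 -3.012
vertex -3.317 -1.612 -1.969
endloop
endfacet

endsolid


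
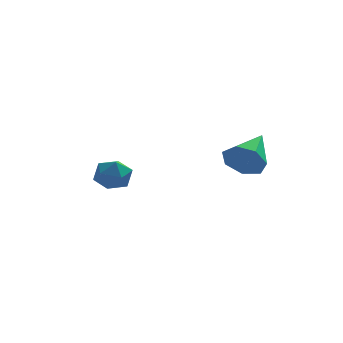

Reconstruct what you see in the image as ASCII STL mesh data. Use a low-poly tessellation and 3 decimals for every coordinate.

solid 
facet normal -0.850 0.520 0.085
outer loop
vertex -3.548 2.803 -0.588
vertex -4.063 1.986 -0.742
vertex -3.814 2.244 0.168
endloop
endfacet
facet normal -0.333 0.810 0.482
outer loop
vertex -3.548 2.803 -0.588
vertex -3.814 2.244 0.168
vertex -2.917 2.63 0.138
endloop
endfacet
facet normal 0.210 0.976 0.050
outer loop
vertex -3.548 2.803 -0.588
vertex -2.917 2.63 0.138
vertex -2.61 2.612 -0.79
endloop
endfacet
facet normal 0.028 0.788 -0.615
outer loop
vertex -3.548 2.803 -0.588
vertex -2.61 2.612 -0.79
vertex -3.318 2.213 -1.334
endloop
endfacet
facet normal -0.626 0.506 -0.593
outer loop
vertex -3.548 2.803 -0.588
vertex -3.318 2.213 -1.334
vertex -4.063 1.986 -0.742
endloop
endfacet
facet normal -0.105 0.317 0.943
outer loop
vertex -2.917 2.63 0.138
vertex -3.814 2.244 0.168
vertex -3.042 1.707 0.434
endloop
endfacet
facet normal -0.941 -0.154 0.301
outer loop
vertex -3.814 2.244 0.168
vertex -4.063 1.986 -0.742
vertex -3.75 1.308 -0.11
endloop
endfacet
facet normal -0.579 -0.177 -0.796
outer loop
vertex -4.063 1.986 -0.742
vertex -3.318 2.213 -1.334
vertex -3.443 1.29 -1.038
endloop
endfacet
facet normal 0.481 0.280 -0.831
outer loop
vertex -3.318 2.213 -1.334
vertex -2.61 2.612 -0.79
vertex -2.546 1.676 -1.068
endloop
endfacet
facet normal 0.773 0.585 0.244
outer loop
vertex -2.61 2.612 -0.79
vertex -2.917 2.63 0.138
vertex -2.297 1.934 -0.158
endloop
endfacet
facet normal -0.028 -0.788 0.615
outer loop
vertex -2.812 1.117 -0.312
vertex -3.042 1.707 0.434
vertex -3.75 1.308 -0.11
endloop
endfacet
facet normal -0.210 -0.976 -0.050
outer loop
vertex -2.812 1.117 -0.312
vertex -3.75 1.308 -0.11
vertex -3.443 1.29 -1.038
endloop
endfacet
facet normal 0.333 -0.810 -0.482
outer loop
vertex -2.812 1.117 -0.312
vertex -3.443 1.29 -1.038
vertex -2.546 1.676 -1.068
endloop
endfacet
facet normal 0.850 -0.520 -0.085
outer loop
vertex -2.812 1.117 -0.312
vertex -2.546 1.676 -1.068
vertex -2.297 1.934 -0.158
endloop
endfacet
facet normal 0.626 -0.506 0.593
outer loop
vertex -2.812 1.117 -0.312
vertex -2.297 1.934 -0.158
vertex -3.042 1.707 0.434
endloop
endfacet
facet normal -0.481 -0.280 0.831
outer loop
vertex -3.75 1.308 -0.11
vertex -3.042 1.707 0.434
vertex -3.814 2.244 0.168
endloop
endfacet
facet normal -0.773 -0.585 -0.244
outer loop
vertex -3.443 1.29 -1.038
vertex -3.75 1.308 -0.11
vertex -4.063 1.986 -0.742
endloop
endfacet
facet normal 0.105 -0.317 -0.943
outer loop
vertex -2.546 1.676 -1.068
vertex -3.443 1.29 -1.038
vertex -3.318 2.213 -1.334
endloop
endfacet
facet normal 0.941 0.154 -0.301
outer loop
vertex -2.297 1.934 -0.158
vertex -2.546 1.676 -1.068
vertex -2.61 2.612 -0.79
endloop
endfacet
facet normal 0.579 0.177 0.796
outer loop
vertex -3.042 1.707 0.434
vertex -2.297 1.934 -0.158
vertex -2.917 2.63 0.138
endloop
endfacet
facet normal -0.431 -0.815 -0.387
outer loop
vertex 2.871 -3.895 1.775
vertex 2.172 -3.878 2.518
vertex 2.14 -3.427 1.603
endloop
endfacet
facet normal 0.504 0.540 -0.674
outer loop
vertex 2.871 -3.895 1.775
vertex 2.14 -3.427 1.603
vertex 3.088 -2.142 3.342
endloop
endfacet
facet normal -0.430 -0.816 -0.387
outer loop
vertex 2.14 -3.427 1.603
vertex 2.172 -3.878 2.518
vertex 1.432 -3.299 2.12
endloop
endfacet
facet normal -0.215 0.838 -0.502
outer loop
vertex 2.14 -3.427 1.603
vertex 1.432 -3.299 2.12
vertex 3.088 -2.142 3.342
endloop
endfacet
facet normal -0.430 -0.816 -0.387
outer loop
vertex 1.432 -3.299 2.12
vertex 2.172 -3.878 2.518
vertex 1.282 -3.607 2.936
endloop
endfacet
facet normal -0.643 0.748 0.164
outer loop
vertex 1.432 -3.299 2.12
vertex 1.282 -3.607 2.936
vertex 3.088 -2.142 3.342
endloop
endfacet
facet normal -0.430 -0.815 -0.387
outer loop
vertex 1.282 -3.607 2.936
vertex 2.172 -3.878 2.518
vertex 1.801 -4.119 3.437
endloop
endfacet
facet normal -0.459 0.338 0.821
outer loop
vertex 1.282 -3.607 2.936
vertex 1.801 -4.119 3.437
vertex 3.088 -2.142 3.342
endloop
endfacet
facet normal -0.430 -0.815 -0.388
outer loop
vertex 1.801 -4.119 3.437
vertex 2.172 -3.878 2.518
vertex 2.6 -4.45 3.246
endloop
endfacet
facet normal 0.199 -0.083 0.976
outer loop
vertex 1.801 -4.119 3.437
vertex 2.6 -4.45 3.246
vertex 3.088 -2.142 3.342
endloop
endfacet
facet normal -0.431 -0.815 -0.387
outer loop
vertex 2.6 -4.45 3.246
vertex 2.172 -3.878 2.518
vertex 3.076 -4.35 2.506
endloop
endfacet
facet normal 0.836 -0.198 0.511
outer loop
vertex 2.6 -4.45 3.246
vertex 3.076 -4.35 2.506
vertex 3.088 -2.142 3.342
endloop
endfacet
facet normal -0.431 -0.815 -0.387
outer loop
vertex 3.076 -4.35 2.506
vertex 2.172 -3.878 2.518
vertex 2.871 -3.895 1.775
endloop
endfacet
facet normal 0.972 0.079 -0.223
outer loop
vertex 3.076 -4.35 2.506
vertex 2.871 -3.895 1.775
vertex 3.088 -2.142 3.342
endloop
endfacet

endsolid
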